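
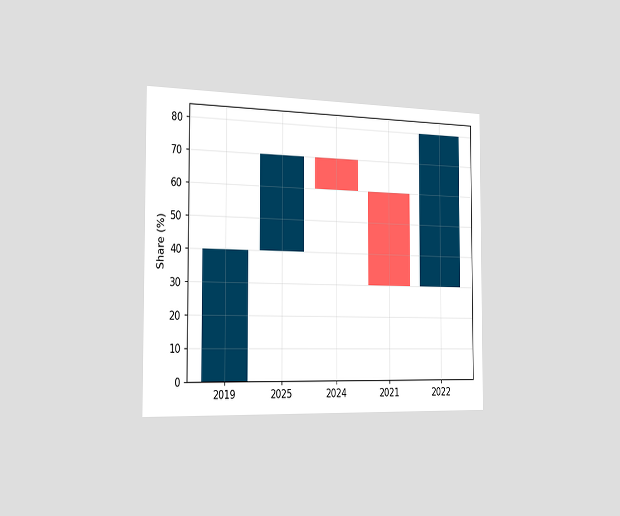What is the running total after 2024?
The chart is viewed slightly from the left. After 2024 the running total reaches 60%.

60%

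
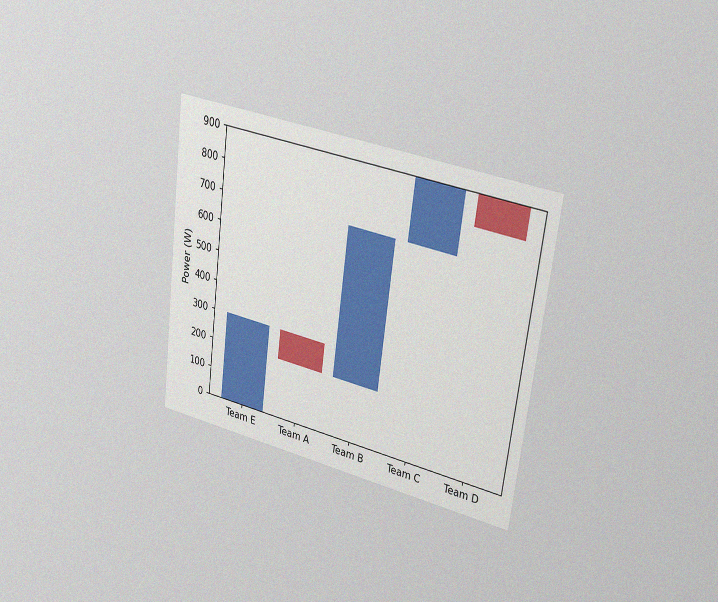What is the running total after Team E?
300W

The chart is tilted about 7° clockwise and viewed slightly from the right, with some photo noise. After Team E the running total reaches 300W.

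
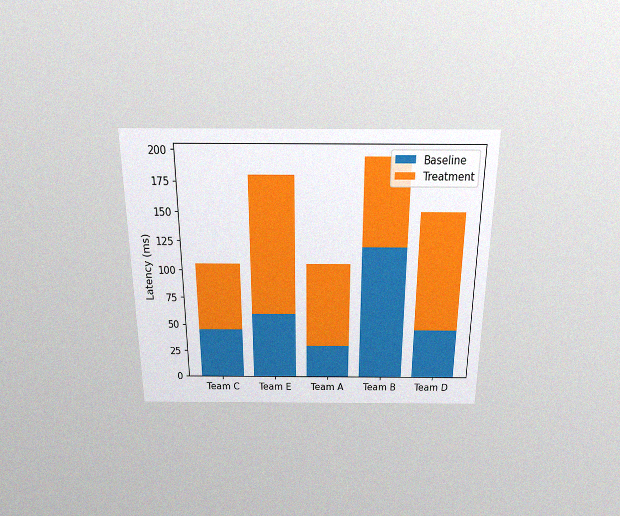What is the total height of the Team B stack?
The chart is viewed slightly from above, with some photo noise. The Team B stack's top reaches 195ms on the y-axis.

195ms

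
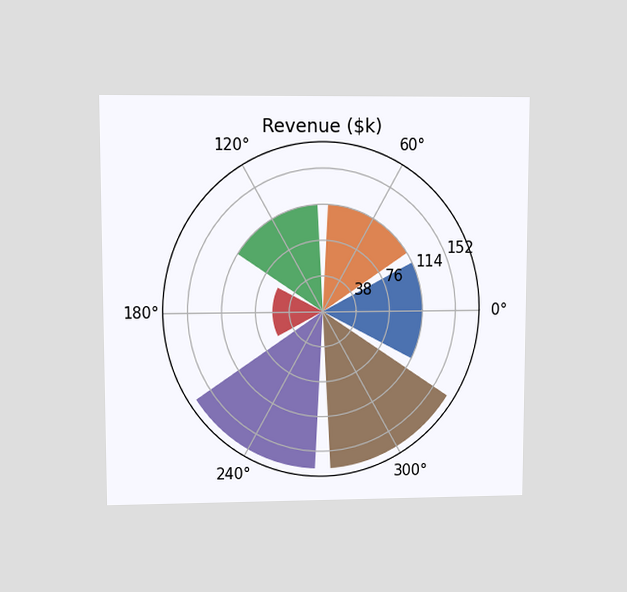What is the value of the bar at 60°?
The chart is viewed at a slight angle. The bar at 60° reaches $114k on the radial axis.

$114k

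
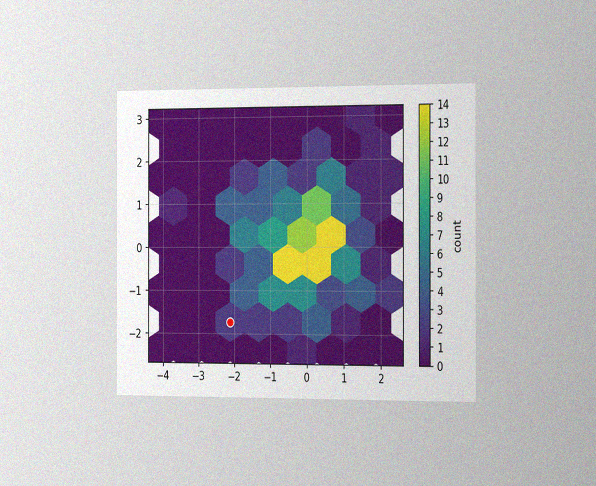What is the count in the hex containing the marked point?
The chart is viewed slightly from the right, with some photo noise. The marked hex reads 2 on the colorbar.

2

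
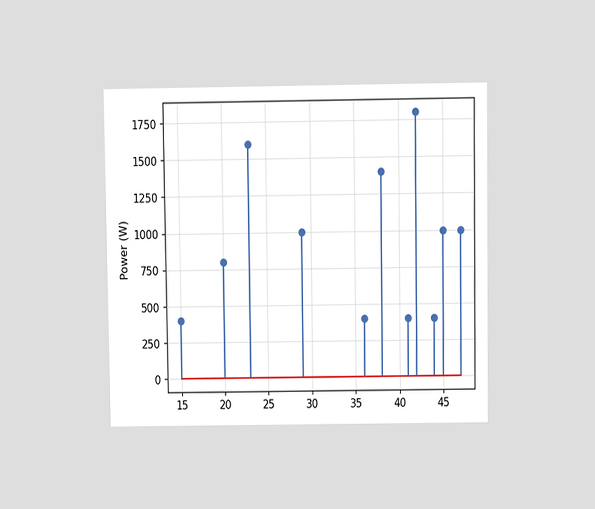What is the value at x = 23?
The chart is viewed slightly from above. The stem at x=23 reaches 1600W.

1600W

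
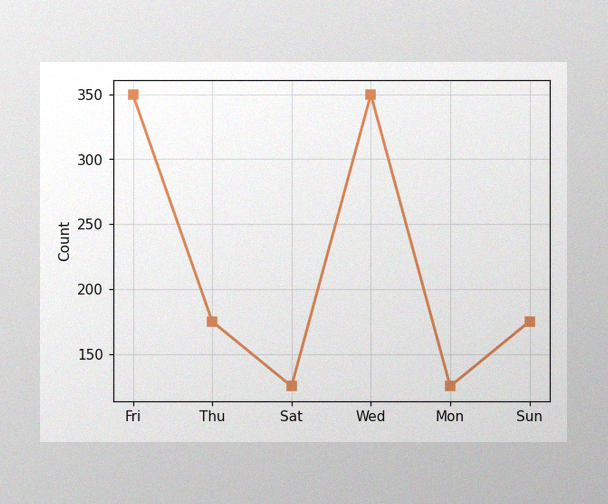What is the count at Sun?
175

The image has some photo noise and uneven lighting. At Sun, the line is at 175.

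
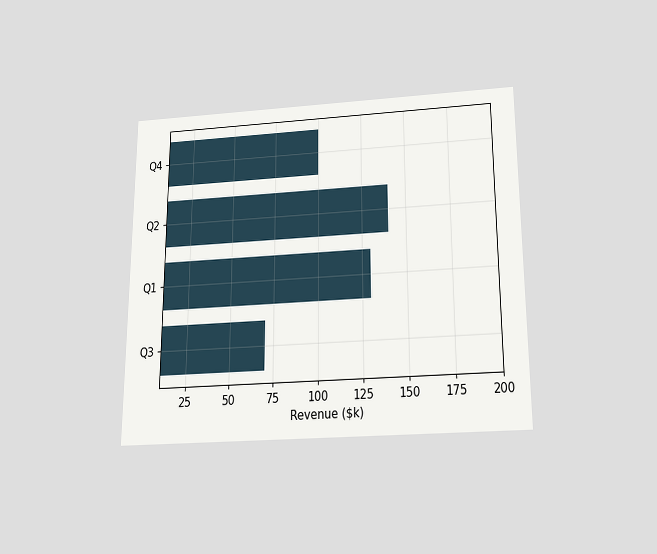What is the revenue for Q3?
The chart is viewed slightly from below. Reading along the chart's x-axis, the Q3 bar reaches $70k.

$70k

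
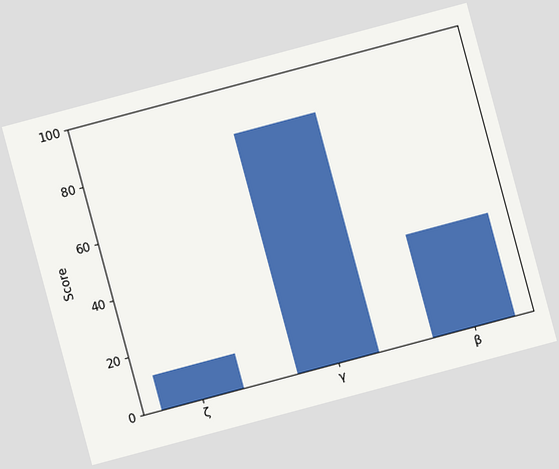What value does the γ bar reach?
84

The chart is tilted about 15° counter-clockwise. Reading along the chart's y-axis, the γ bar reaches 84.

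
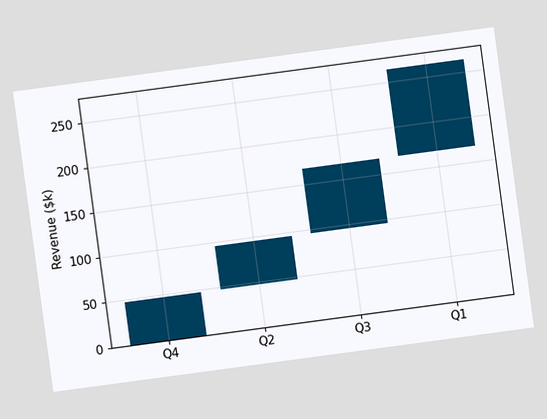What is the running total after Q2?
The chart is tilted about 8° counter-clockwise. After Q2 the running total reaches $96k.

$96k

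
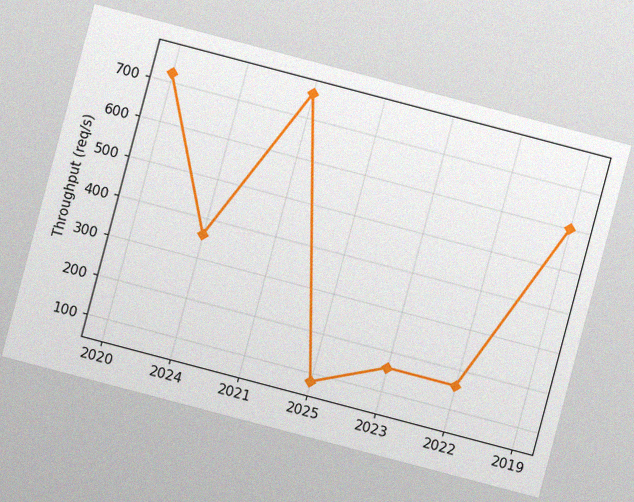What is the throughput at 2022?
160req/s

The chart is tilted about 15° clockwise, with some photo noise. At 2022, the line is at 160req/s.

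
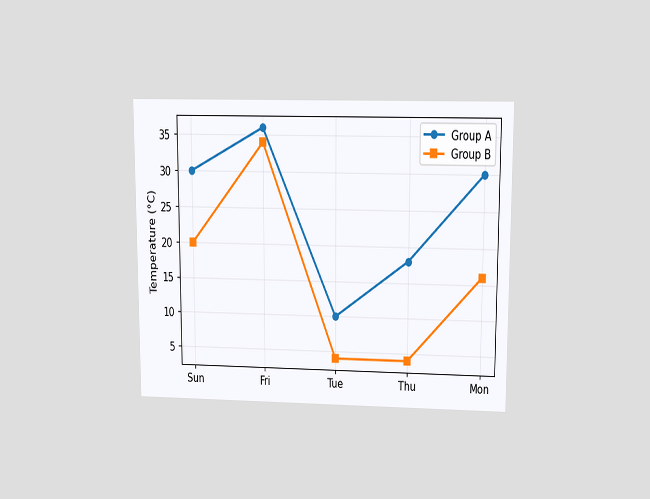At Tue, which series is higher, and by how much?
Group A, by 6°C

The chart is viewed slightly from above. At Tue, Group A sits above the other line by 6°C.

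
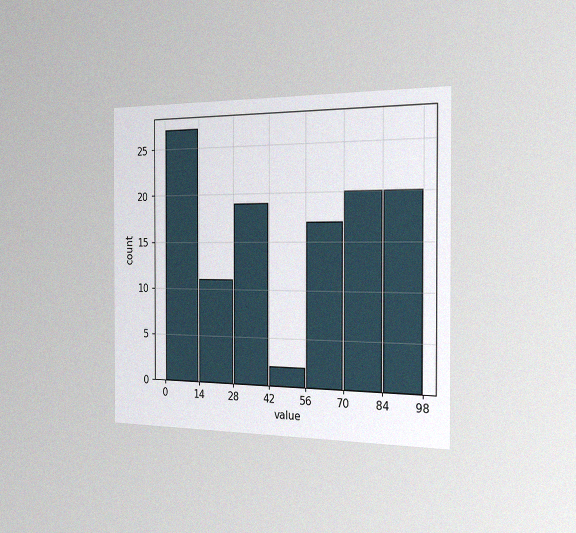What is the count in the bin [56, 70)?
The chart is viewed slightly from the right, with some photo noise. The [56, 70) bin has height 17.

17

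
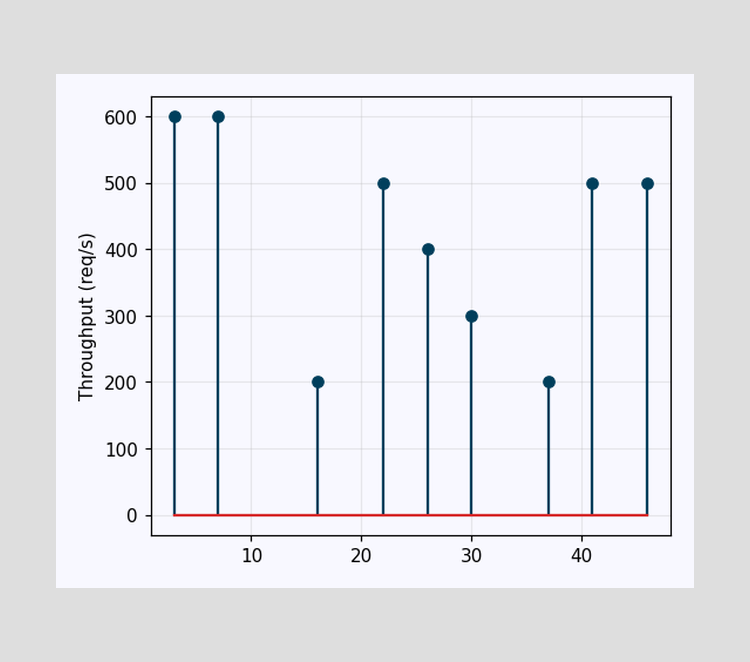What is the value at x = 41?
The stem at x=41 reaches 500req/s.

500req/s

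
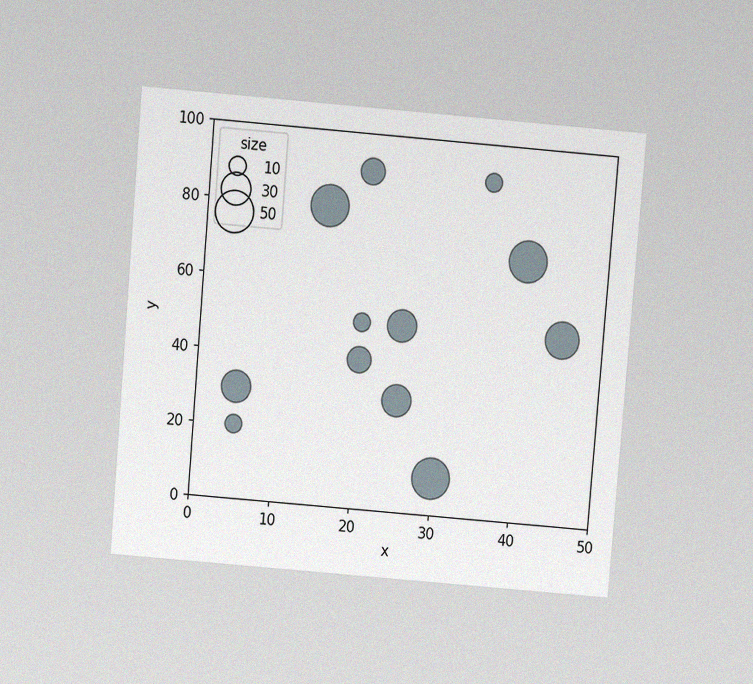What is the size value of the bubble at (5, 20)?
10

The chart is tilted about 5° clockwise and viewed at a slight angle, with some photo noise. Matching the bubble at (5, 20) against the size legend gives 10.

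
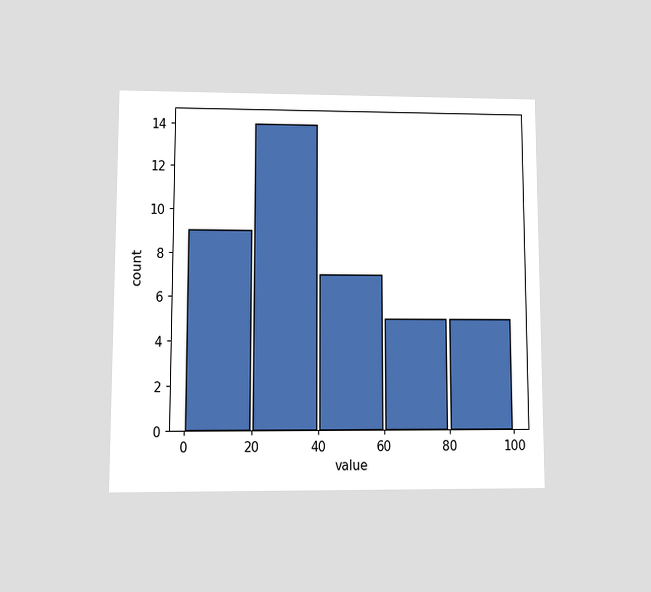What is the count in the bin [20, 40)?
14

The chart is viewed at a slight angle. The [20, 40) bin has height 14.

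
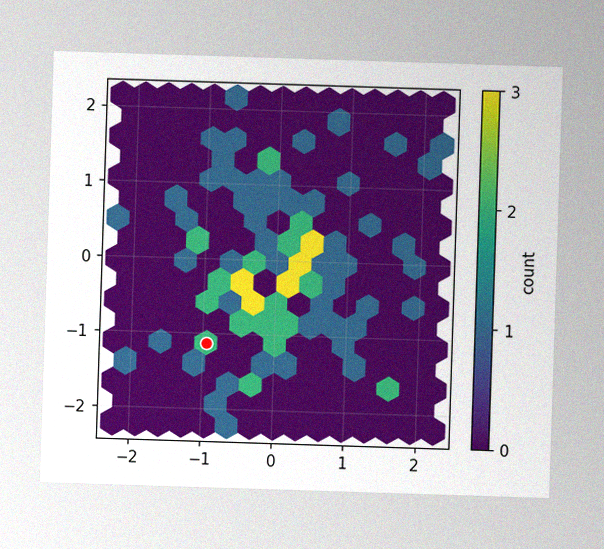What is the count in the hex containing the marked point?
2

The image has some photo noise and uneven lighting. The marked hex reads 2 on the colorbar.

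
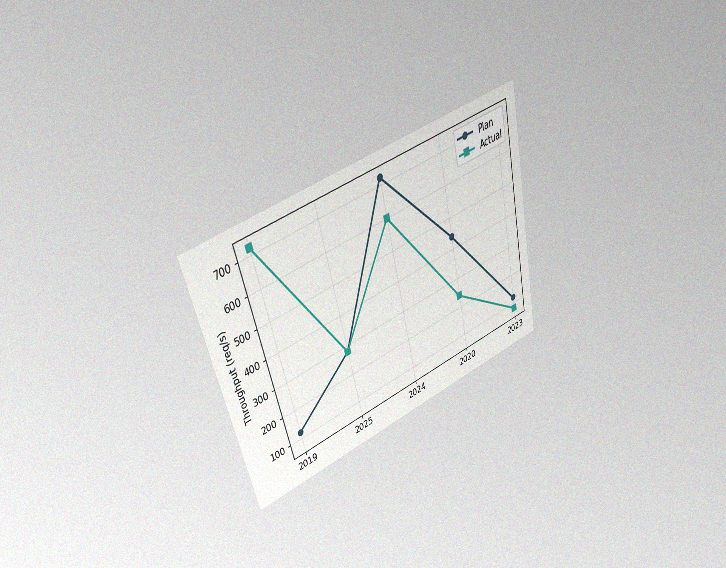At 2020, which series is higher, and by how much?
Plan, by 200req/s

The chart is tilted about 14° counter-clockwise and viewed at a slight angle, with some photo noise. At 2020, Plan sits above the other line by 200req/s.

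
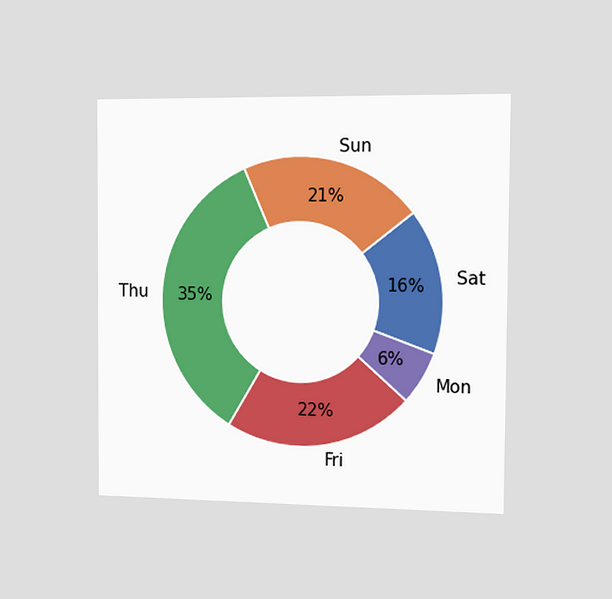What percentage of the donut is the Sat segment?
The chart is viewed slightly from the right. The Sat segment takes up 16% of the ring.

16%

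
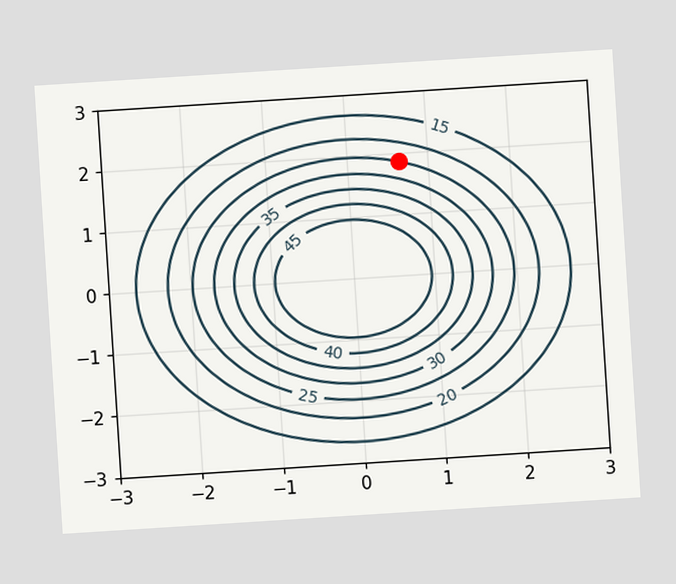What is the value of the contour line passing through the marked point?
25

The chart is tilted about 4° counter-clockwise. The marked point sits on the contour labelled 25.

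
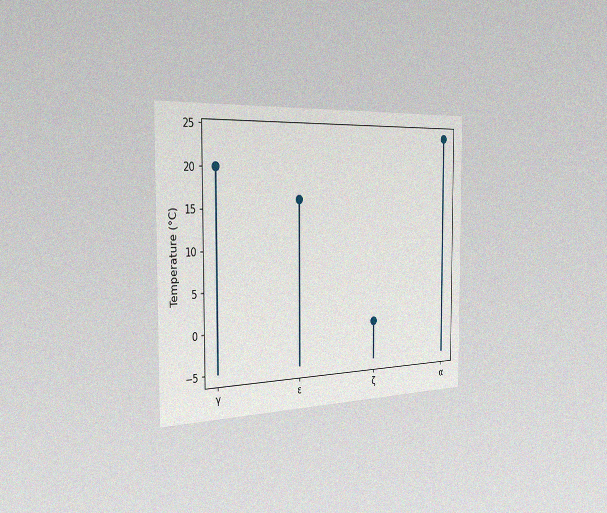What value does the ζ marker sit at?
0°C

The chart is viewed slightly from the left, with some photo noise. The ζ marker sits at 0°C.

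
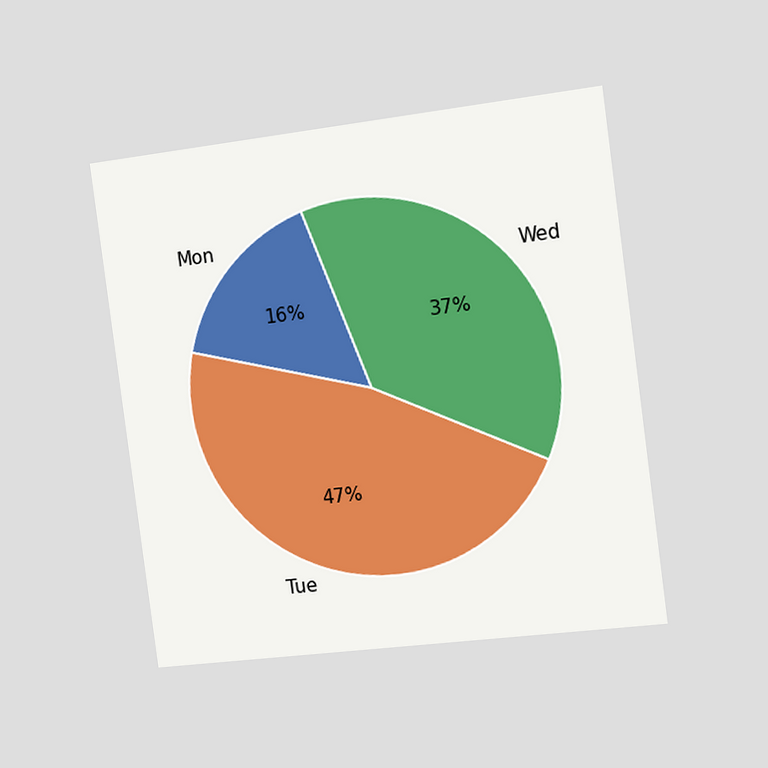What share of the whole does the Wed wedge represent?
The chart is tilted about 8° counter-clockwise and viewed slightly from the right. The Wed slice takes up 37% of the pie.

37%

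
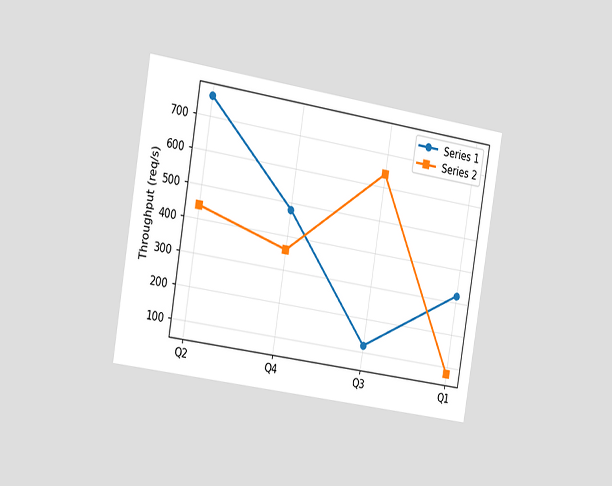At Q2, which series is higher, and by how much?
The chart is tilted about 9° clockwise and viewed slightly from the left. At Q2, Series 1 sits above the other line by 320req/s.

Series 1, by 320req/s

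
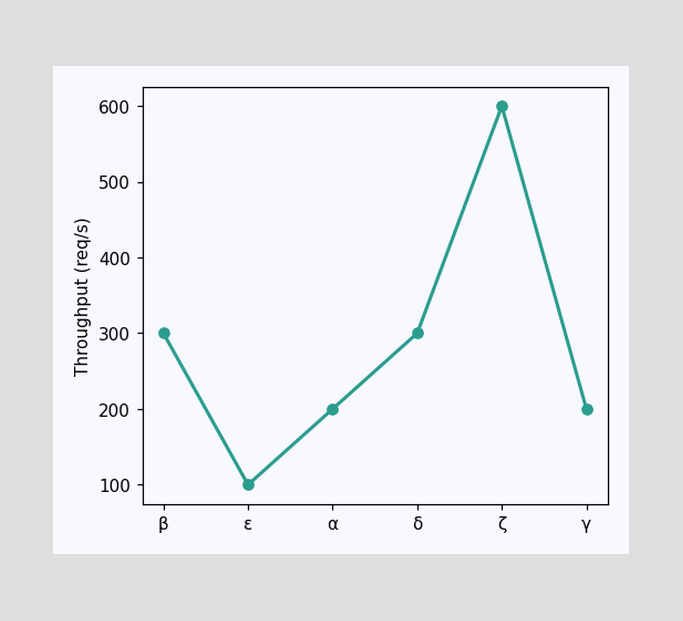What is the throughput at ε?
100req/s

At ε, the line is at 100req/s.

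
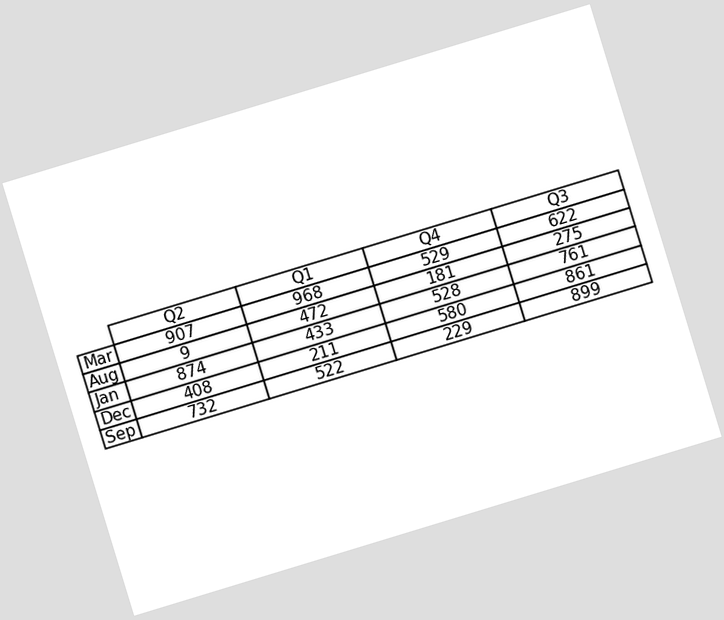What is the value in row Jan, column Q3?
761

The chart is tilted about 17° counter-clockwise. The (Jan, Q3) cell reads 761.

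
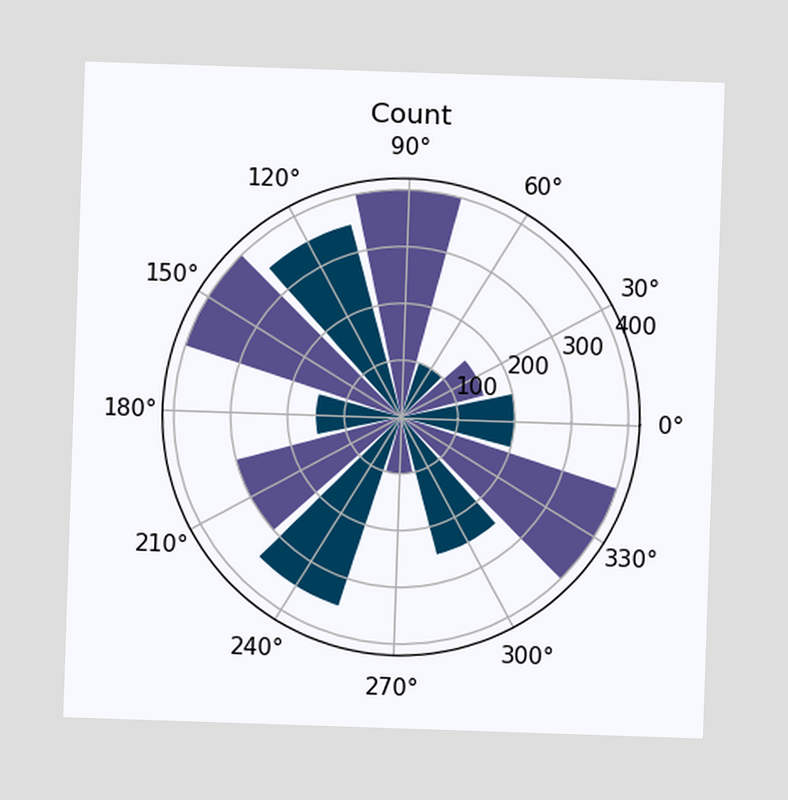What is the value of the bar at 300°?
The bar at 300° reaches 250 on the radial axis.

250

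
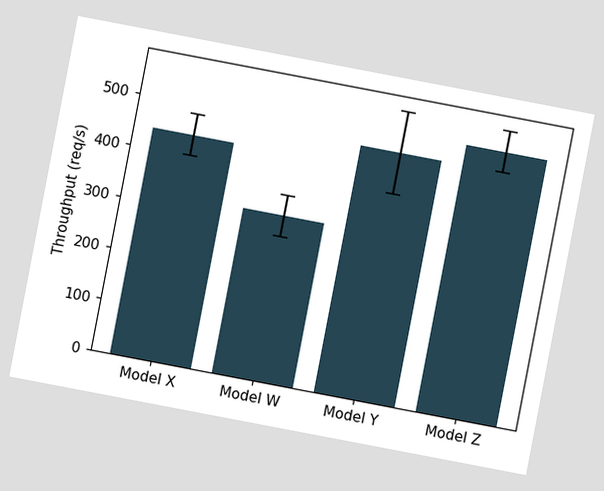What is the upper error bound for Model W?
360req/s

The chart is tilted about 11° clockwise. The Model W bar's upper whisker reaches 360req/s.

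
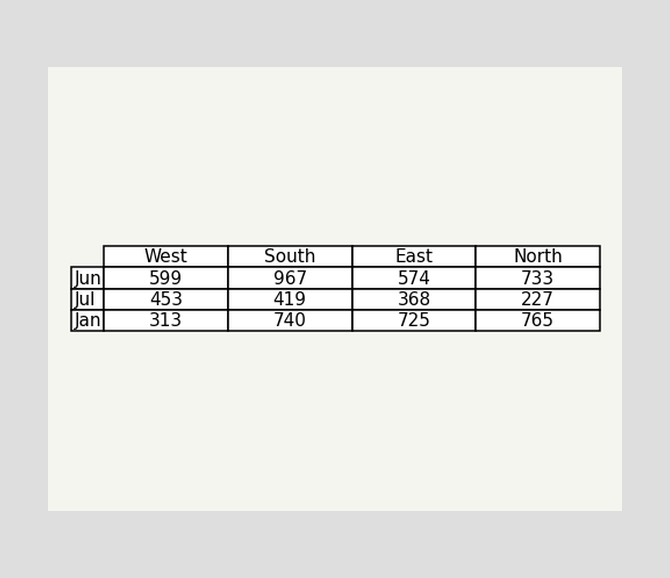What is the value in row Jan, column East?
725

The (Jan, East) cell reads 725.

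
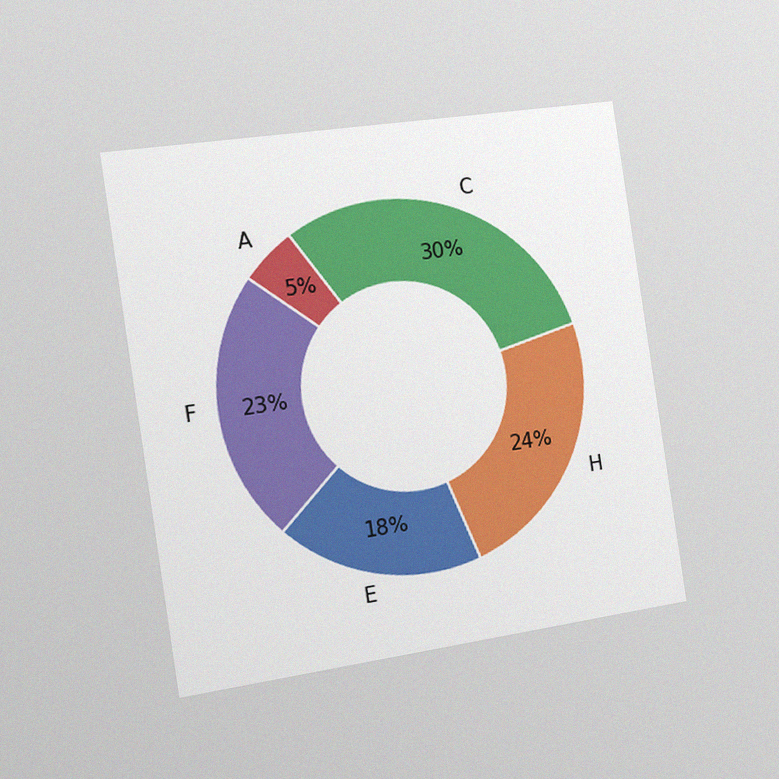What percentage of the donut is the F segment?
The chart is tilted about 9° counter-clockwise and viewed slightly from the left, with some photo noise. The F segment takes up 23% of the ring.

23%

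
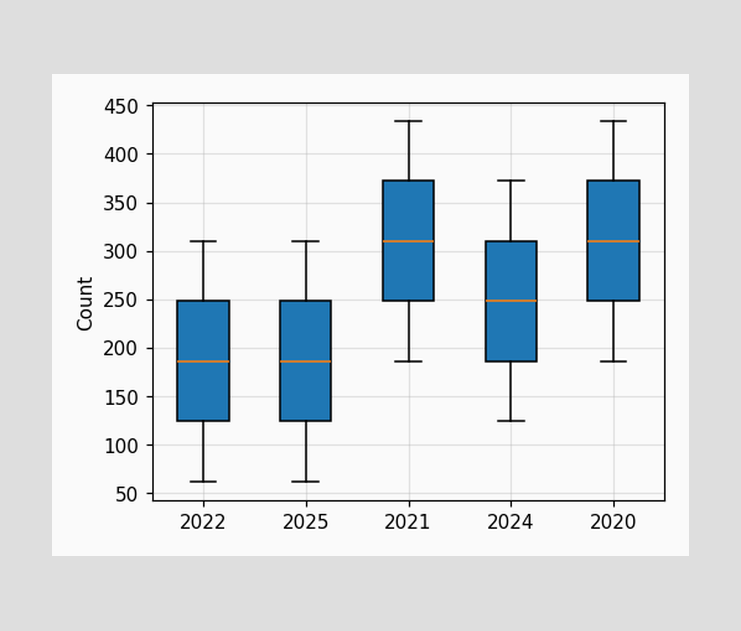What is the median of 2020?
The median line in the 2020 box sits at 310.

310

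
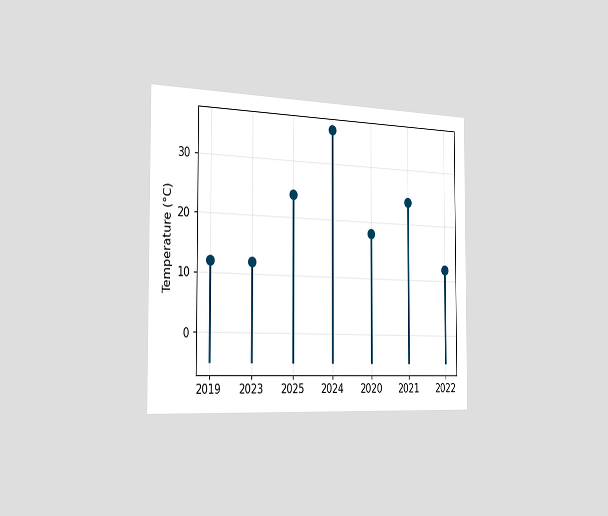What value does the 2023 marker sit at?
12°C

The chart is viewed slightly from the left. The 2023 marker sits at 12°C.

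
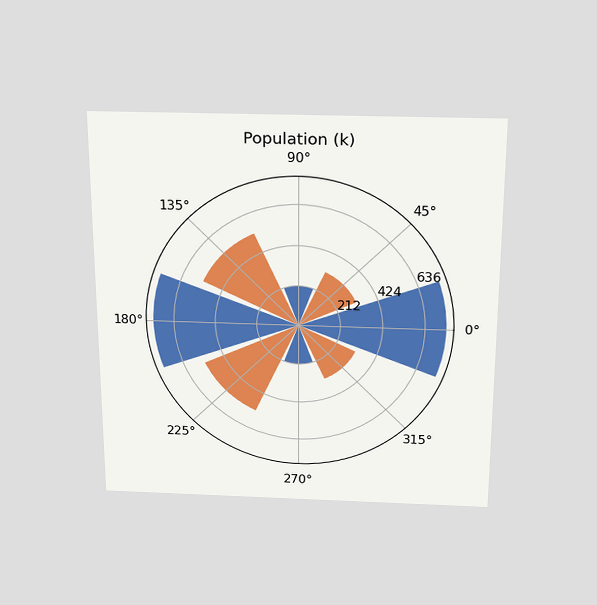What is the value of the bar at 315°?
The chart is viewed slightly from above. The bar at 315° reaches 318k on the radial axis.

318k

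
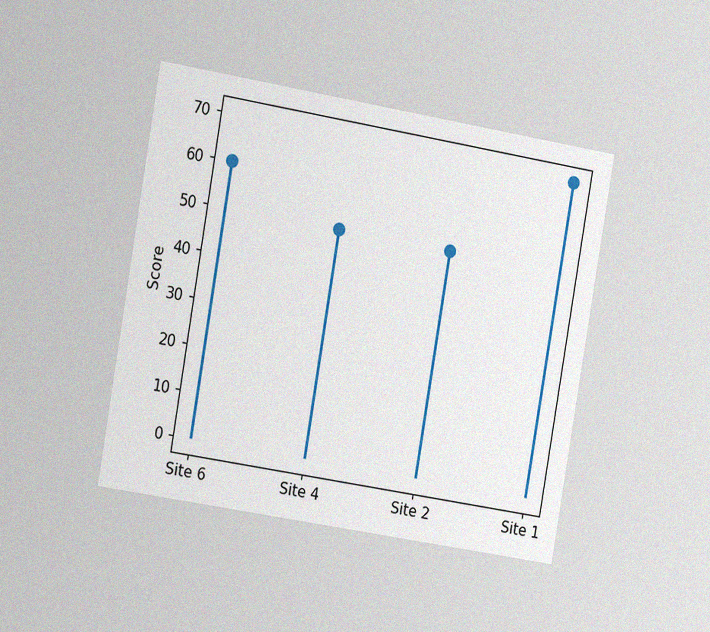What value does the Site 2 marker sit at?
The chart is tilted about 10° clockwise and viewed slightly from the left, with some photo noise. The Site 2 marker sits at 50.

50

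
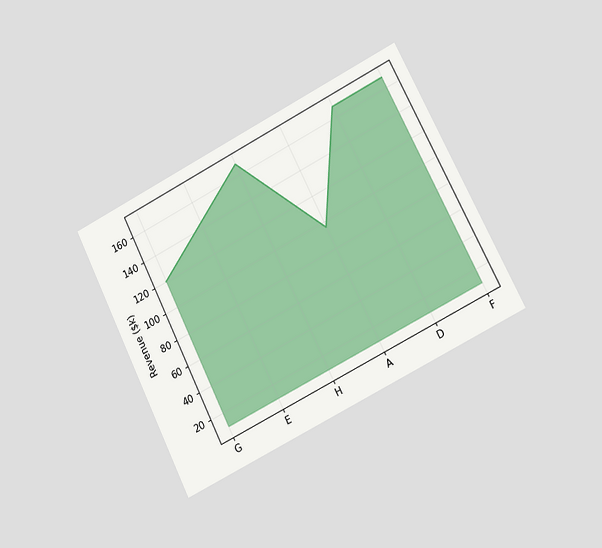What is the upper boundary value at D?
The chart is tilted about 26° counter-clockwise and viewed slightly from the right. At D the upper boundary is at $168k.

$168k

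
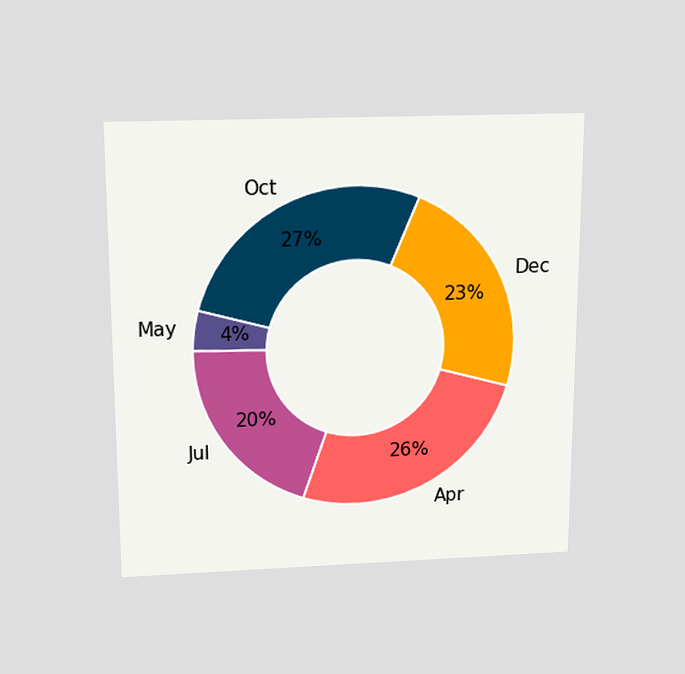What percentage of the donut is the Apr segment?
26%

The chart is viewed slightly from above. The Apr segment takes up 26% of the ring.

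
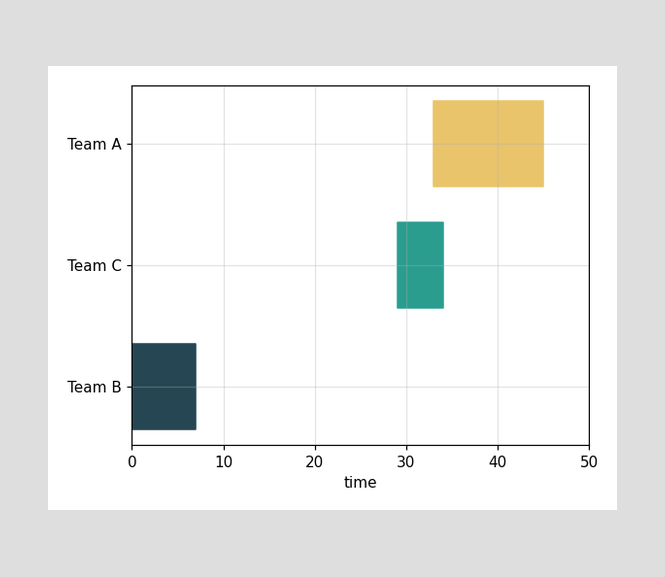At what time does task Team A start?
33

The Team A bar begins at t=33.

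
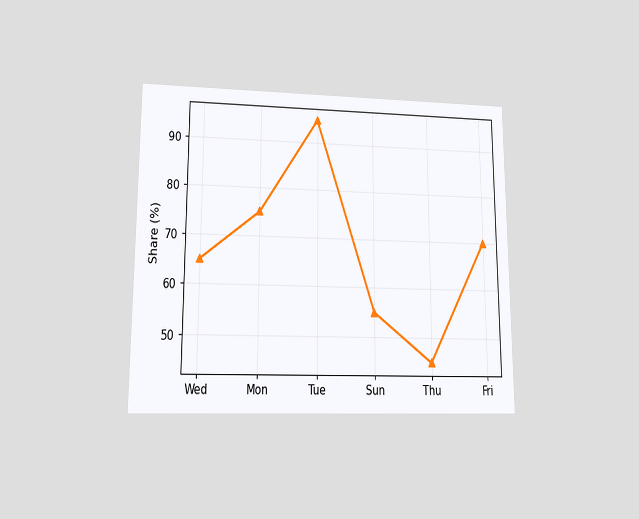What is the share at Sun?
The chart is viewed at a slight angle. At Sun, the line is at 55%.

55%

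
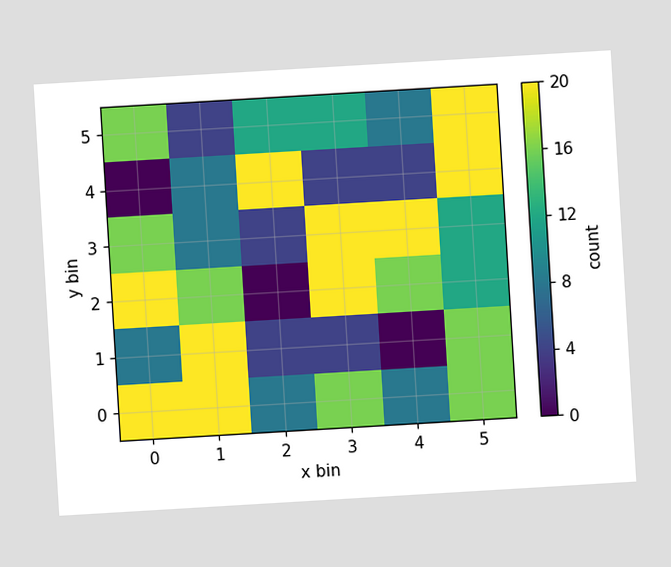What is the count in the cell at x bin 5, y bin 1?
16

The chart is tilted about 3° counter-clockwise. Matching the cell (5, 1) against the colorbar gives 16.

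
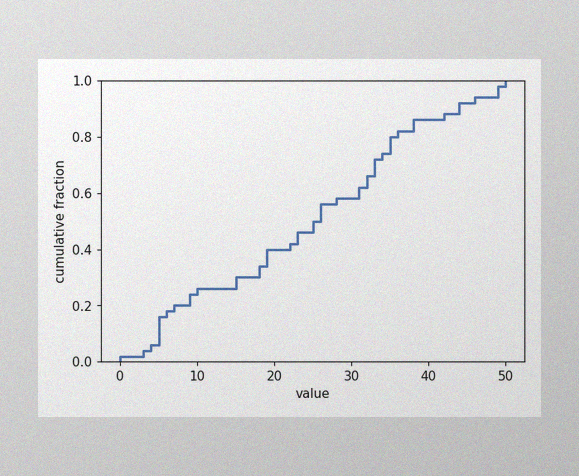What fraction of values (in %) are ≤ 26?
56%

The image has some photo noise and uneven lighting. At x=26 the ECDF step is at 56%.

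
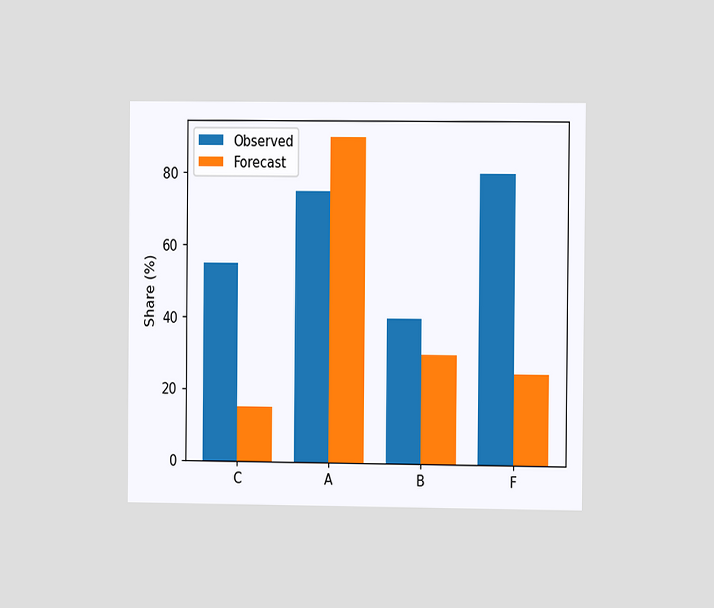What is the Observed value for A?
The chart is viewed at a slight angle. The Observed bar at A reaches 75% on the y-axis.

75%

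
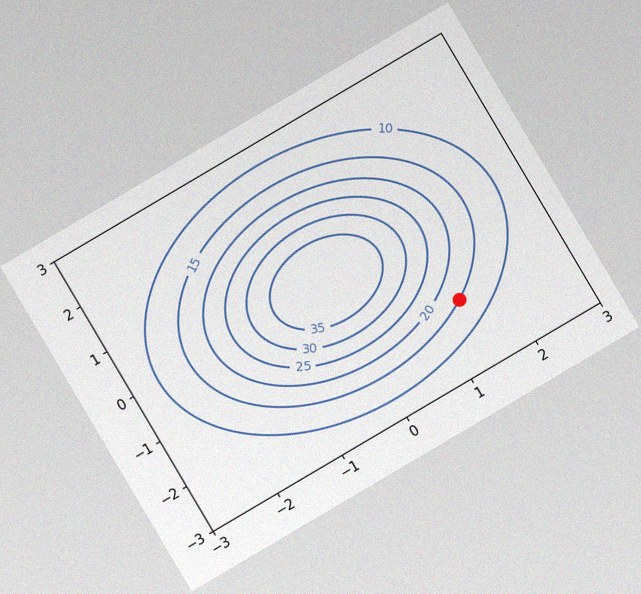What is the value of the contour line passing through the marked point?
15

The chart is tilted about 31° counter-clockwise, with some photo noise. The marked point sits on the contour labelled 15.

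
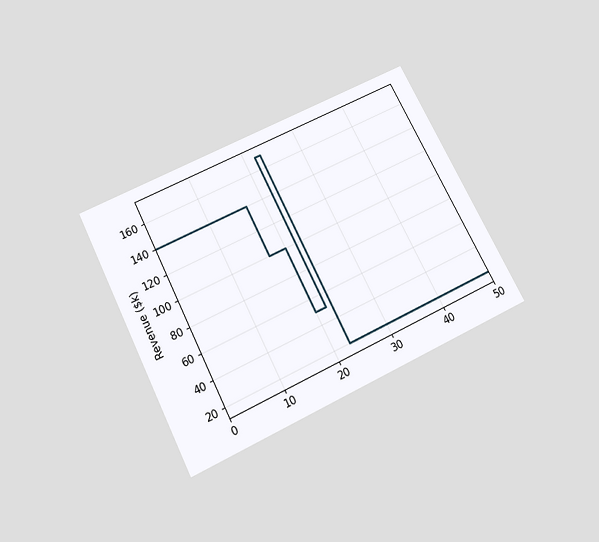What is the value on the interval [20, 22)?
The chart is tilted about 27° counter-clockwise and viewed slightly from below. On [20, 22) the step sits at $50k.

$50k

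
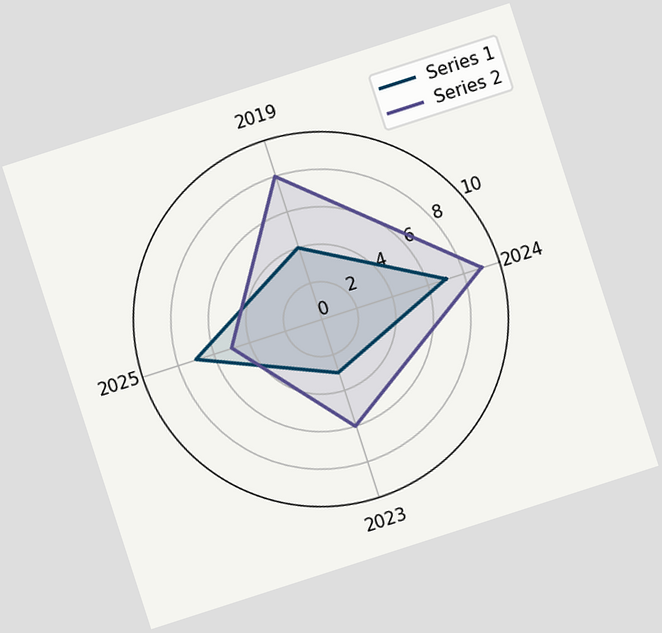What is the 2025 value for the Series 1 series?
7

The chart is tilted about 18° counter-clockwise. On the 2025 axis, Series 1 reaches 7.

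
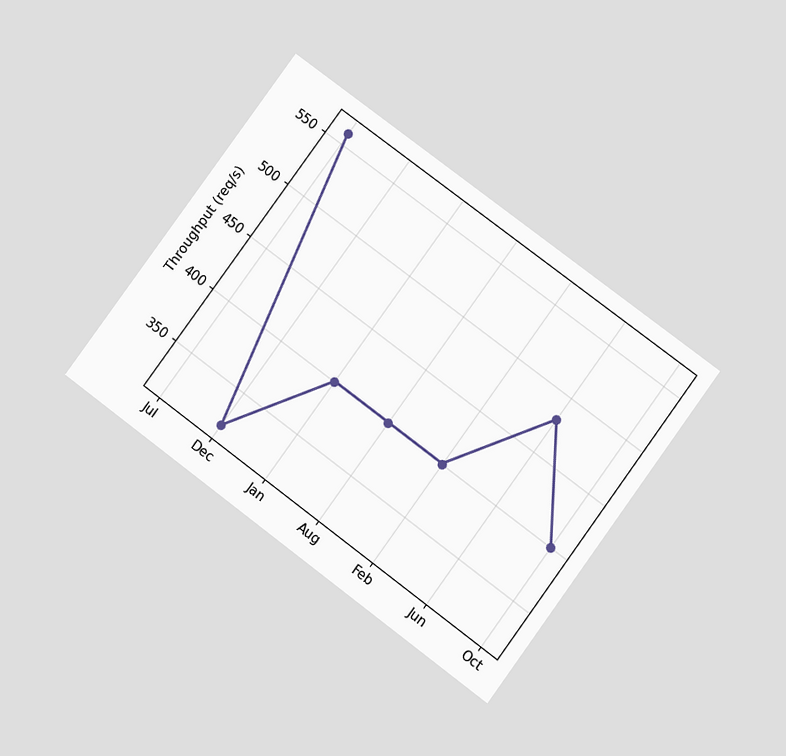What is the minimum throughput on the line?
The chart is tilted about 36° clockwise and viewed at a slight angle. The lowest point is at Dec, and reading across to the y-axis gives 320req/s.

320req/s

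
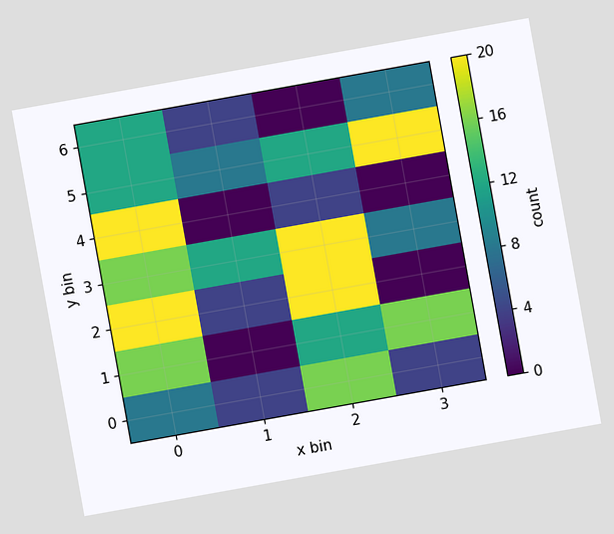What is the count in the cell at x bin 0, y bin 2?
20

The chart is tilted about 10° counter-clockwise. Matching the cell (0, 2) against the colorbar gives 20.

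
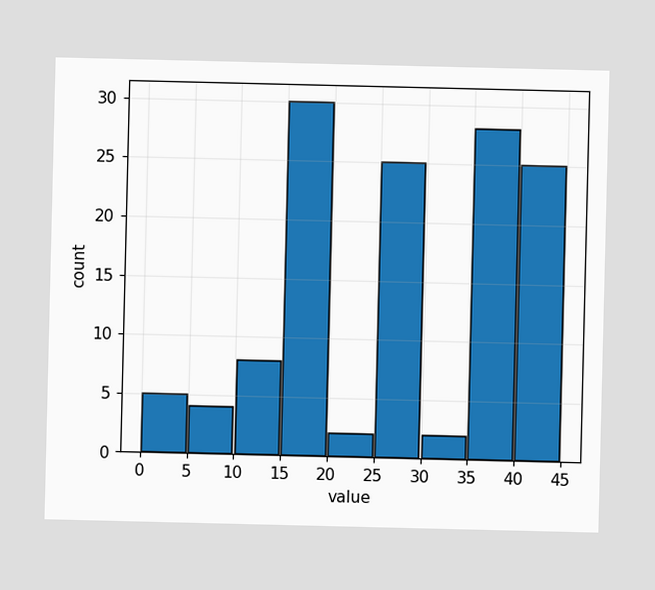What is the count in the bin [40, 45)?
25

The [40, 45) bin has height 25.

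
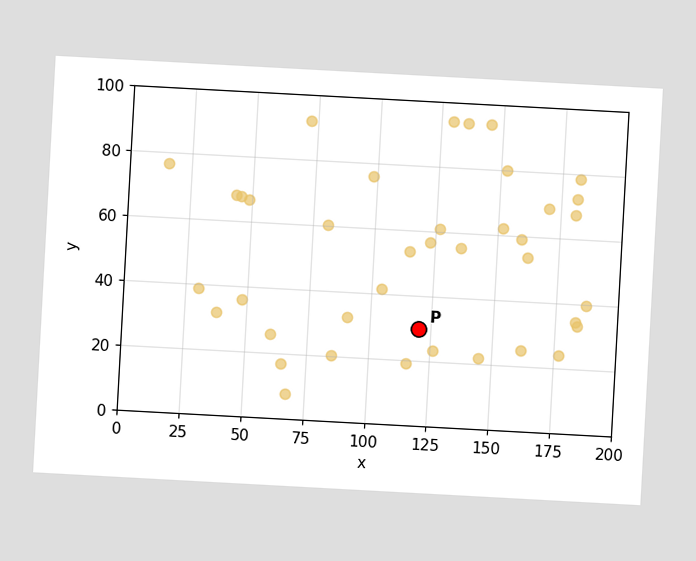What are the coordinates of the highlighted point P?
The chart is tilted about 3° clockwise. Following the gridlines from P to each axis, P sits at (120, 30).

(120, 30)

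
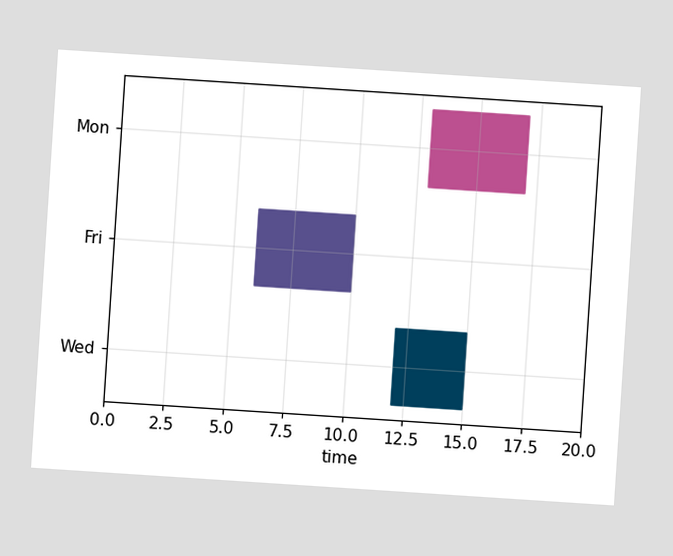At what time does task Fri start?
6

The chart is tilted about 4° clockwise. The Fri bar begins at t=6.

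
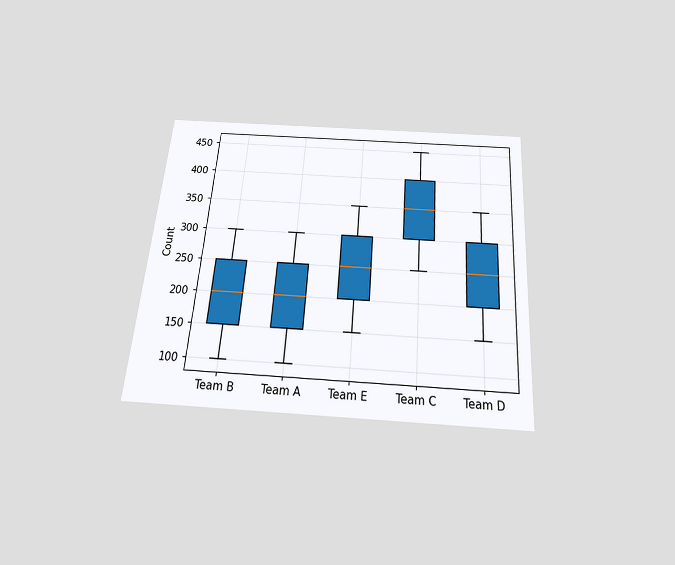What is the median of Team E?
The chart is tilted about 4° clockwise and viewed slightly from below. The median line in the Team E box sits at 250.

250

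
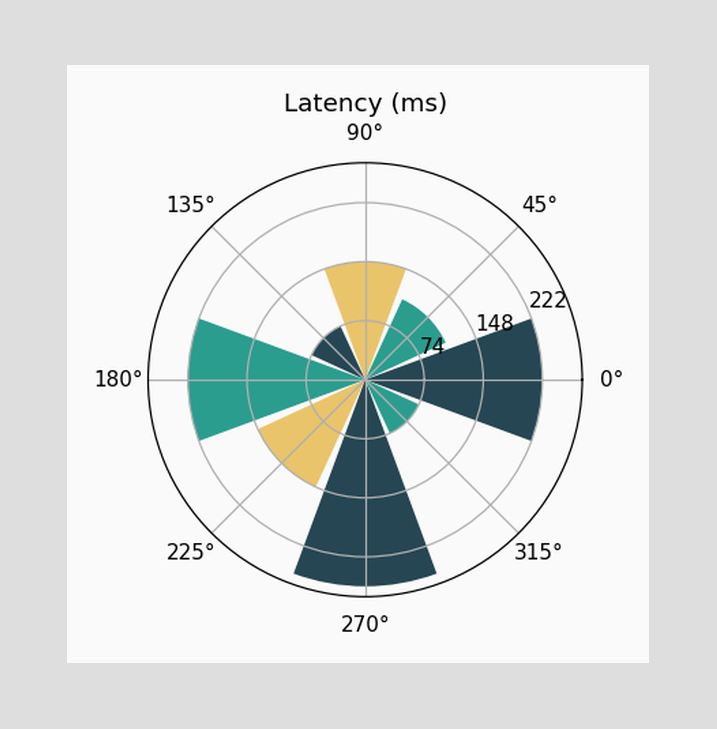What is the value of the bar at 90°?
148ms

The bar at 90° reaches 148ms on the radial axis.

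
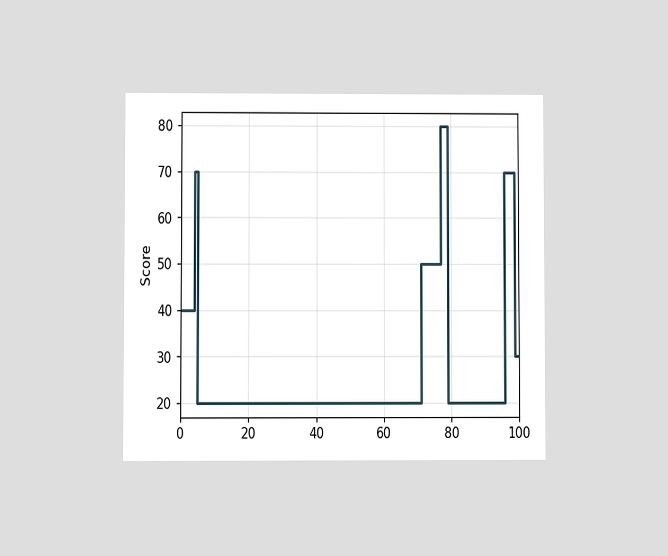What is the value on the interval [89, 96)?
The chart is viewed at a slight angle. On [89, 96) the step sits at 20.

20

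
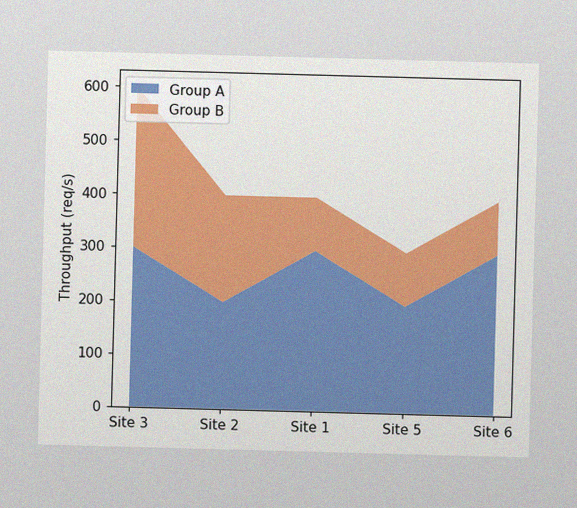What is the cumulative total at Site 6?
The image has some photo noise and uneven lighting. The stacked total at Site 6 reaches 400req/s.

400req/s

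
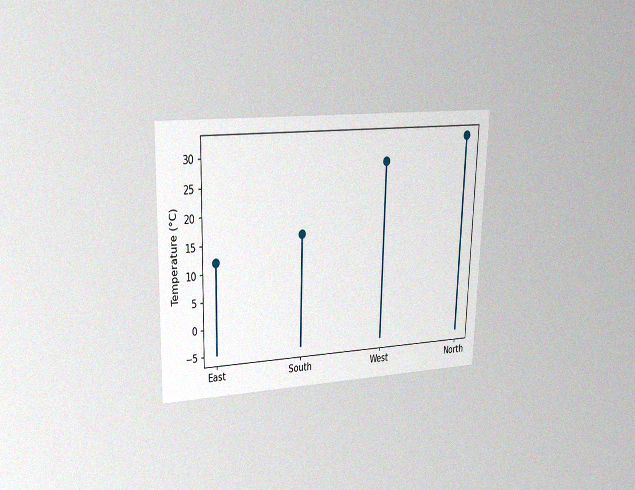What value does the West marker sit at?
The chart is viewed at a slight angle, with some photo noise. The West marker sits at 28°C.

28°C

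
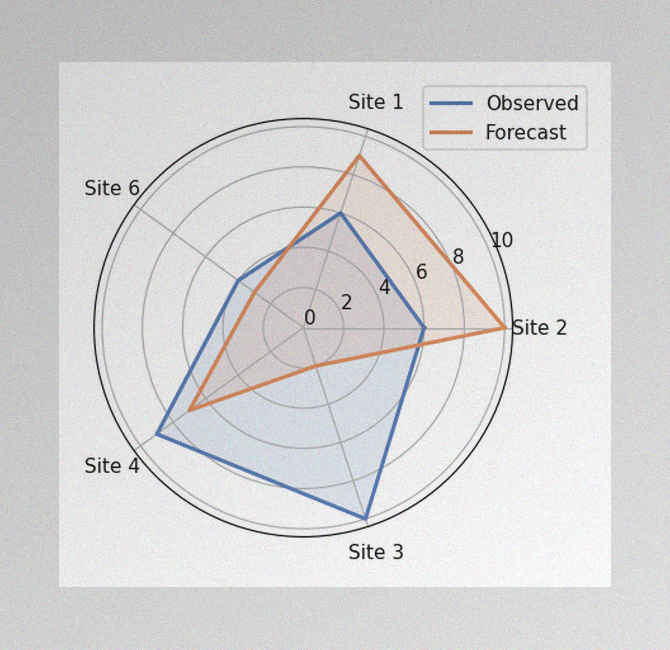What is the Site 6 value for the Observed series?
4

The image has some photo noise and uneven lighting. On the Site 6 axis, Observed reaches 4.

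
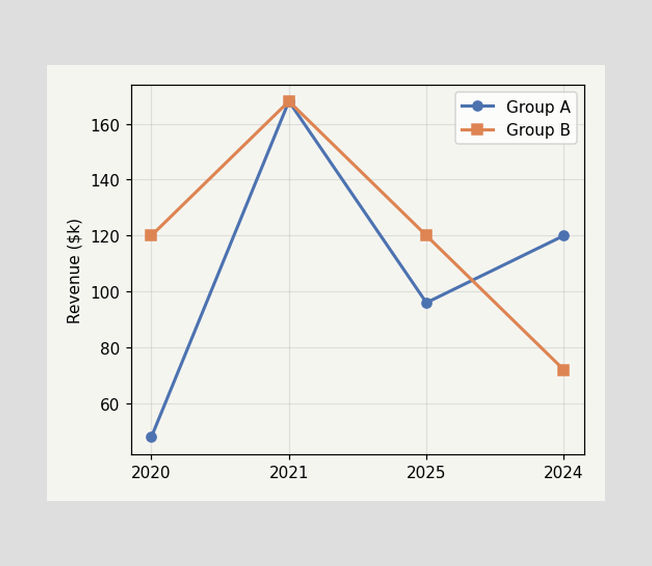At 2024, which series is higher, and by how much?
At 2024, Group A sits above the other line by $48k.

Group A, by $48k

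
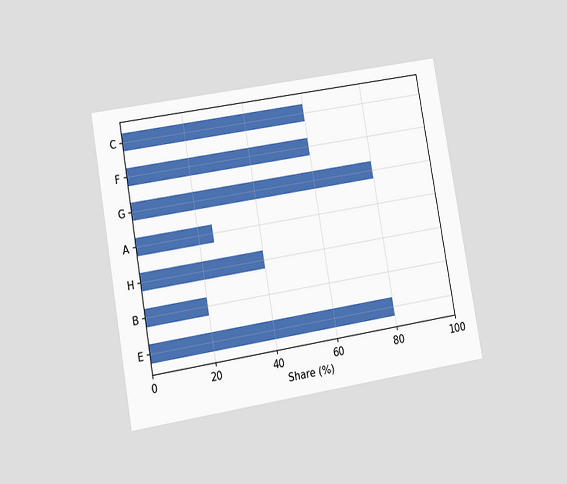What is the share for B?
20%

The chart is tilted about 10° counter-clockwise and viewed at a slight angle. Reading along the chart's x-axis, the B bar reaches 20%.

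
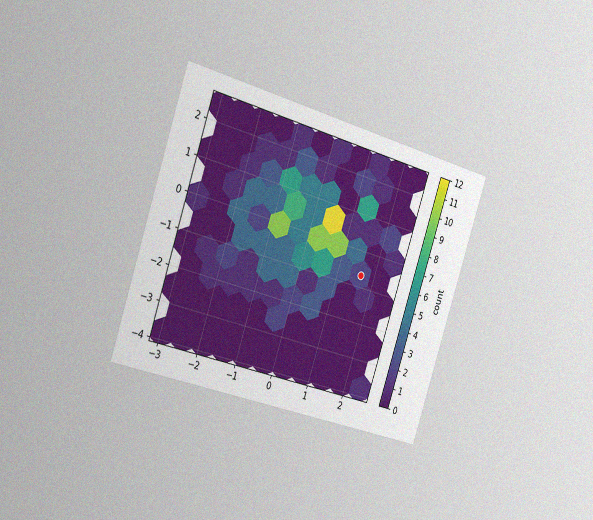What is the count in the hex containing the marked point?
The chart is tilted about 18° clockwise and viewed slightly from the left, with some photo noise. The marked hex reads 2 on the colorbar.

2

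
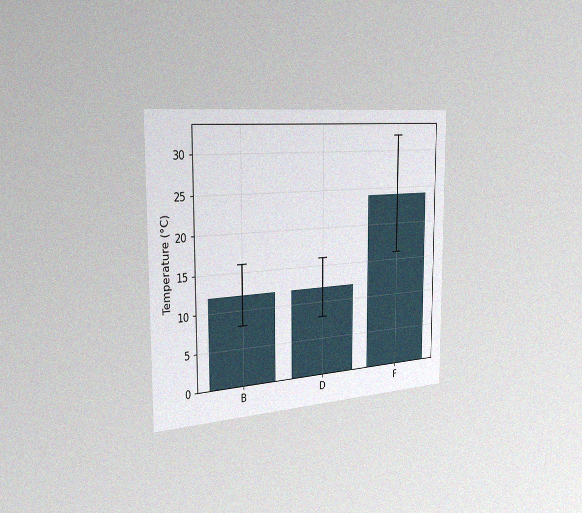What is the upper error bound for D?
16°C

The chart is viewed slightly from the left, with some photo noise. The D bar's upper whisker reaches 16°C.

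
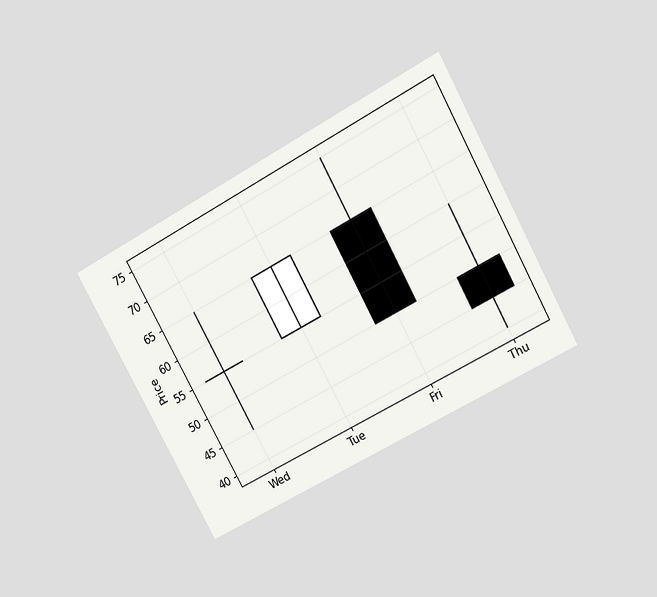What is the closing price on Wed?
55

The chart is tilted about 29° counter-clockwise and viewed slightly from above. The Wed candle closes at 55.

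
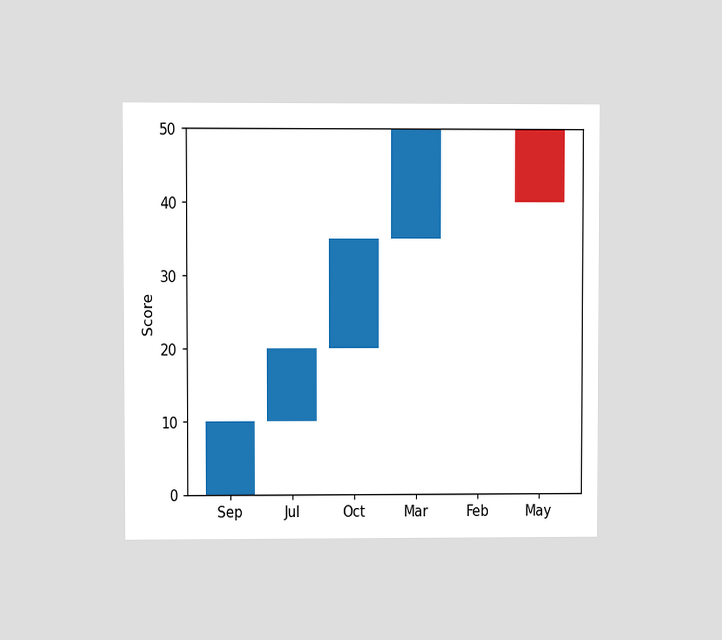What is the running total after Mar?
50

The chart is viewed at a slight angle. After Mar the running total reaches 50.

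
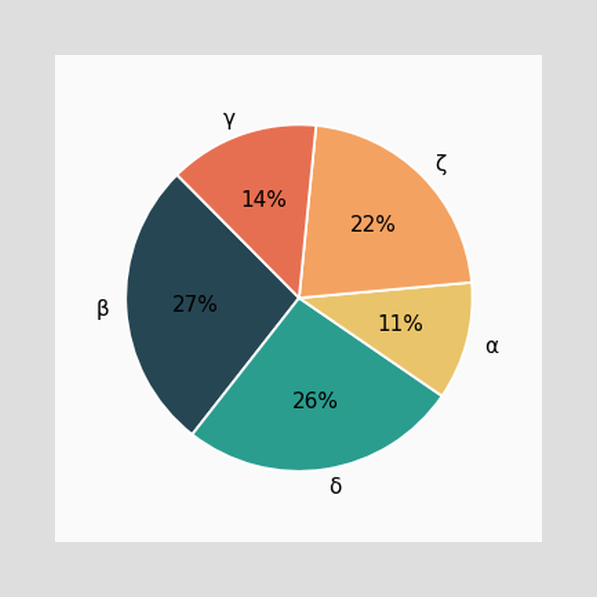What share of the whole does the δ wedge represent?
The δ slice takes up 26% of the pie.

26%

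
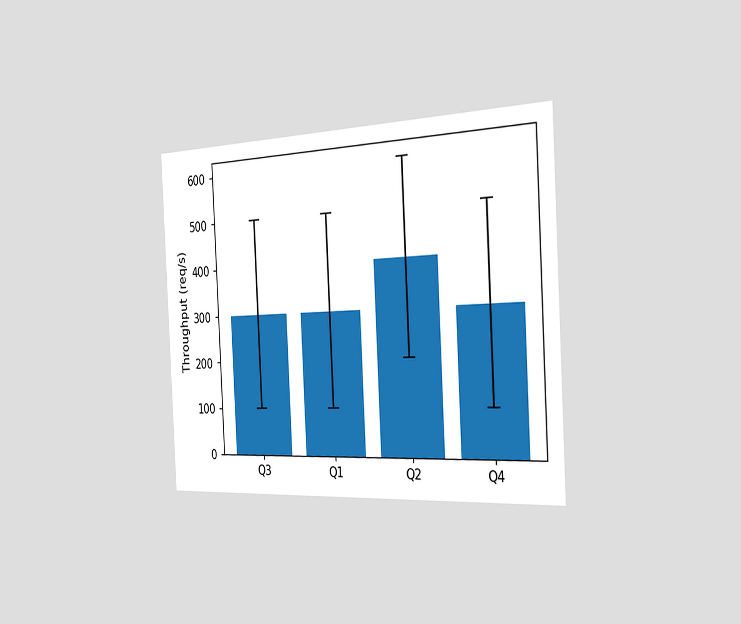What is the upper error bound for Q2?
600req/s

The chart is tilted about 3° counter-clockwise and viewed slightly from the right. The Q2 bar's upper whisker reaches 600req/s.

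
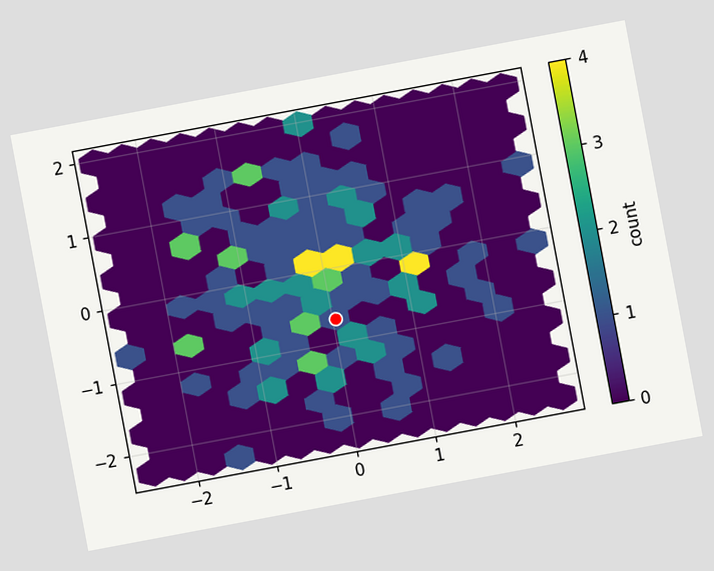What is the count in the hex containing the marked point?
The chart is tilted about 11° counter-clockwise. The marked hex reads 1 on the colorbar.

1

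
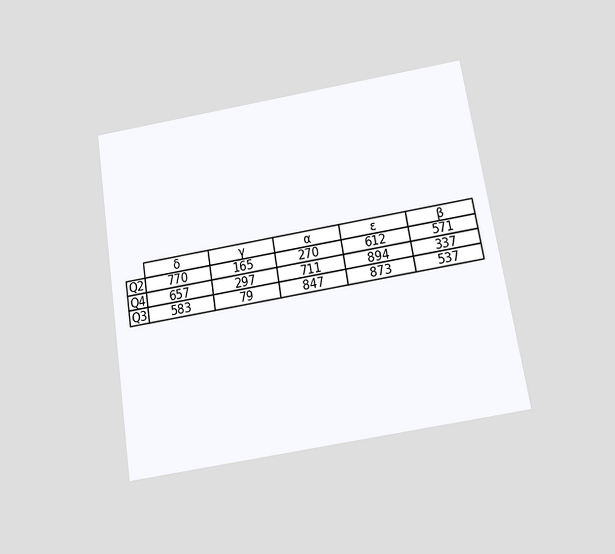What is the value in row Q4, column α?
The chart is tilted about 9° counter-clockwise and viewed slightly from below. The (Q4, α) cell reads 711.

711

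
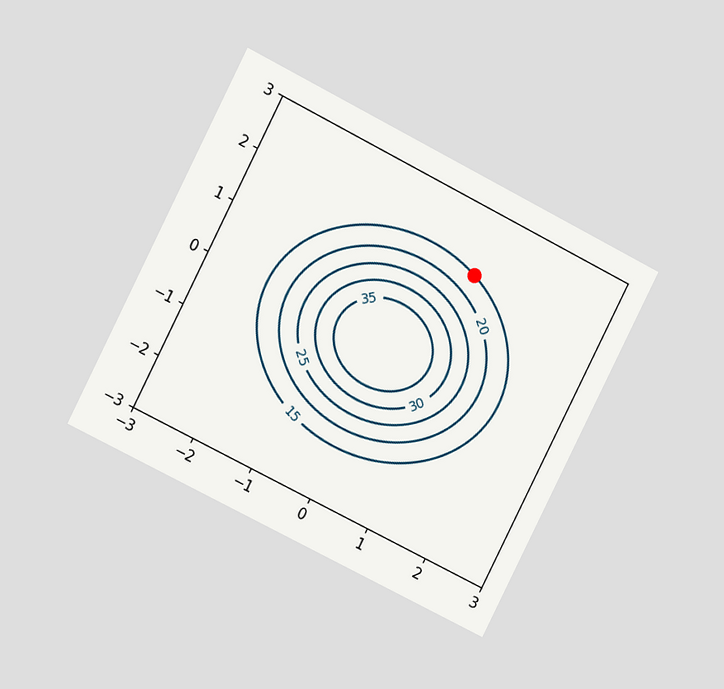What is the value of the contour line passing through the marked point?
15

The chart is tilted about 27° clockwise and viewed at a slight angle. The marked point sits on the contour labelled 15.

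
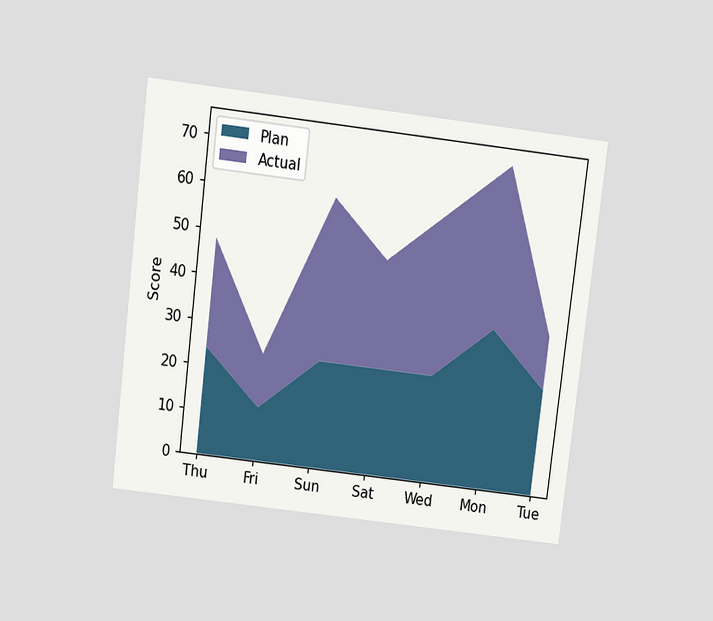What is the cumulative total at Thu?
The chart is tilted about 7° clockwise and viewed slightly from above. The stacked total at Thu reaches 48.

48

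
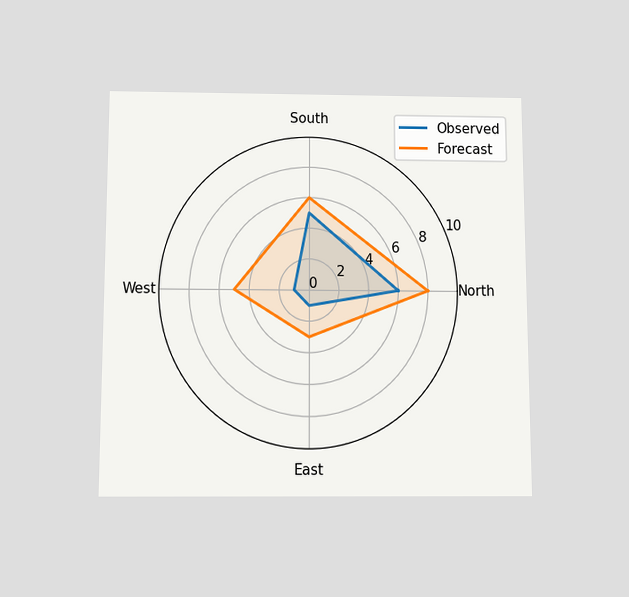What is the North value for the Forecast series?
8

The chart is viewed slightly from below. On the North axis, Forecast reaches 8.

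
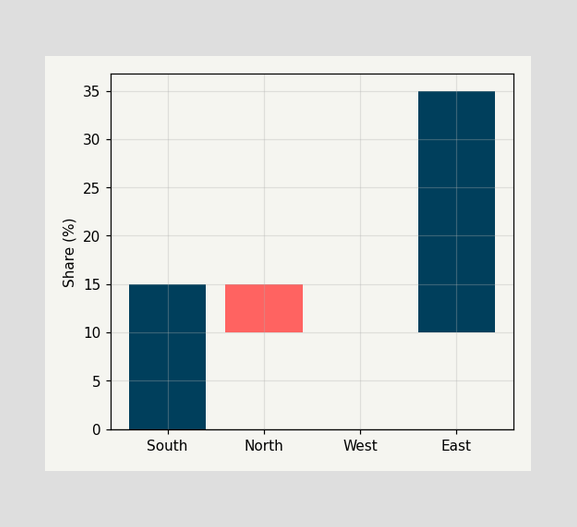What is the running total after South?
15%

After South the running total reaches 15%.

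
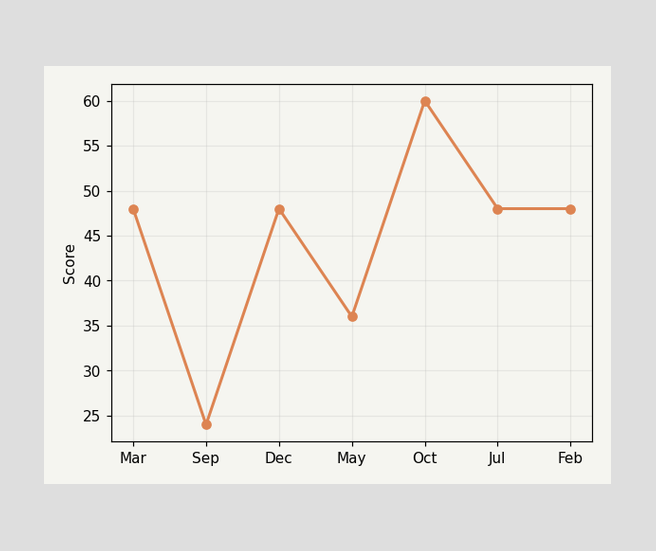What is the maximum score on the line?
60

The highest point is at Oct, and reading across to the y-axis gives 60.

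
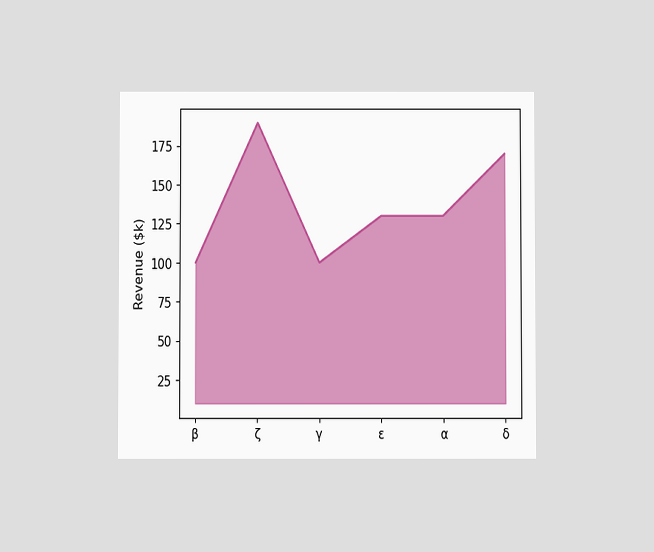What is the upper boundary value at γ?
The chart is viewed at a slight angle. At γ the upper boundary is at $100k.

$100k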